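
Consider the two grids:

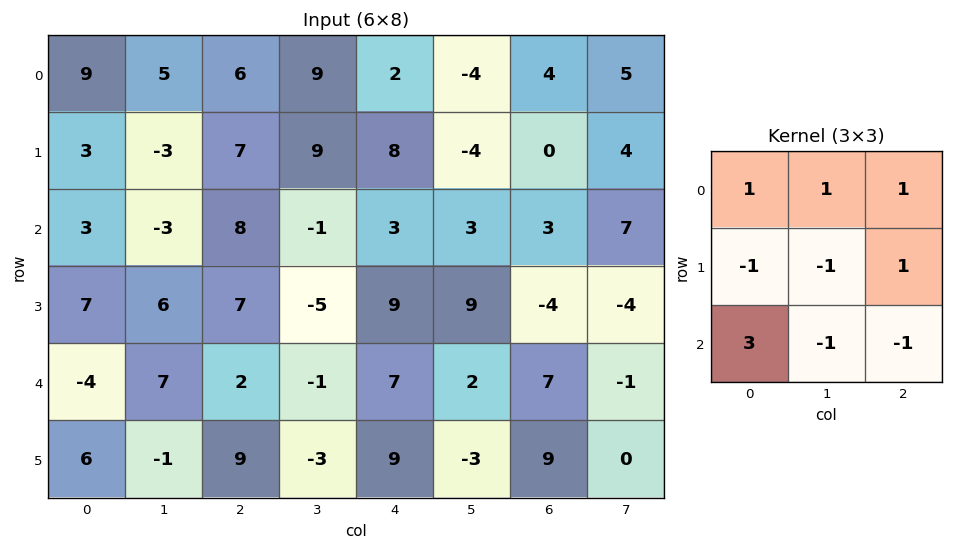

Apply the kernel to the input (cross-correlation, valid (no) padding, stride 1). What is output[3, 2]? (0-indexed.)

The receptive field on the input at this output position is [7 -5 9 / 2 -1 7 / 9 -3 9]. Elementwise product with the kernel and sum: 7·1 + -5·1 + 9·1 + 2·-1 + -1·-1 + 7·1 + 9·3 + -3·-1 + 9·-1.

38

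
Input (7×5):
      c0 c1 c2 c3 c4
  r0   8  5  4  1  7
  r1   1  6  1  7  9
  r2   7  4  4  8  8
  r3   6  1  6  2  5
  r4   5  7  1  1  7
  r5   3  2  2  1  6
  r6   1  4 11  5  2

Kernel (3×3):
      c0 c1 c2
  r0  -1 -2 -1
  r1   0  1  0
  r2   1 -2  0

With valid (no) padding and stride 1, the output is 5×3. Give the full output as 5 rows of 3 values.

Output[0,0]: The receptive field on the input at this output position is [8 5 4 / 1 6 1 / 7 4 4]. Elementwise product with the kernel and sum: 8·-1 + 5·-2 + 4·-1 + 6·1 + 7·1 + 4·-2.
Output[0,1]: The receptive field on the input at this output position is [5 4 1 / 6 1 7 / 4 4 8]. Elementwise product with the kernel and sum: 5·-1 + 4·-2 + 1·-1 + 1·1 + 4·1 + 4·-2.

-17 -17 -18
-6 -22 -14
-27 -9 -27
-8 -16 -14
-25 -26 -8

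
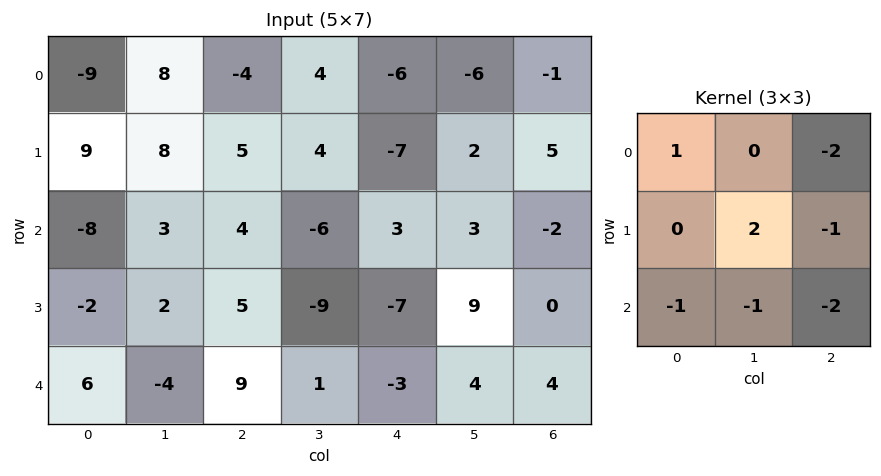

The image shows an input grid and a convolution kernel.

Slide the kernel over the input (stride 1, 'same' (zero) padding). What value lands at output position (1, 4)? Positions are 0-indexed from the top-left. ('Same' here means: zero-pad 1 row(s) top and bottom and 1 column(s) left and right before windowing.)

The receptive field on the zero-padded input at this output position is [4 -6 -6 / 4 -7 2 / -6 3 3]. Elementwise product with the kernel and sum: 4·1 + -6·-2 + -7·2 + 2·-1 + -6·-1 + 3·-1 + 3·-2.

-3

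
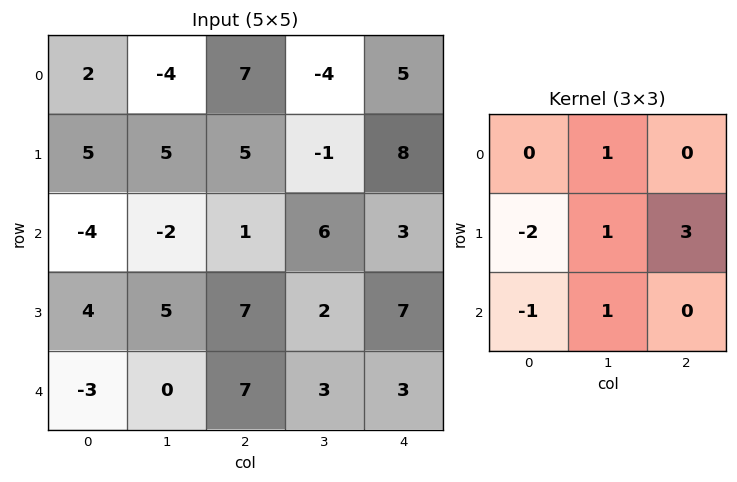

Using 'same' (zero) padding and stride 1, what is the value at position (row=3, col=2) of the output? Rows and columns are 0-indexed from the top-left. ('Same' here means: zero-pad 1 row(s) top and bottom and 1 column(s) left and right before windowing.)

11

The receptive field on the zero-padded input at this output position is [-2 1 6 / 5 7 2 / 0 7 3]. Elementwise product with the kernel and sum: 1·1 + 5·-2 + 7·1 + 2·3 + 0·-1 + 7·1.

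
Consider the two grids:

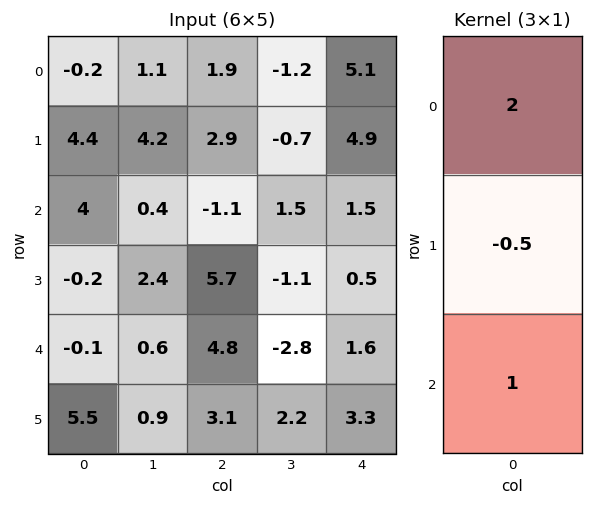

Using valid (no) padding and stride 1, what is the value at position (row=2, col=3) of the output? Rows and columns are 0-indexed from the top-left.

0.75

The receptive field on the input at this output position is [1.5 / -1.1 / -2.8]. Elementwise product with the kernel and sum: 1.5·2 + -1.1·-0.5 + -2.8·1.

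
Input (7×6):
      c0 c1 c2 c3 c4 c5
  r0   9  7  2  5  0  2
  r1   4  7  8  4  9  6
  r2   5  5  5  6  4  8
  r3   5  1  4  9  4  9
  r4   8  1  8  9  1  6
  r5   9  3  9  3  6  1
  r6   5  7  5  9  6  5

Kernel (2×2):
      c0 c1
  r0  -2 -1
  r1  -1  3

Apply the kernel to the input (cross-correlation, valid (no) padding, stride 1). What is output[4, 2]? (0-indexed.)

The receptive field on the input at this output position is [8 9 / 9 3]. Elementwise product with the kernel and sum: 8·-2 + 9·-1 + 9·-1 + 3·3.

-25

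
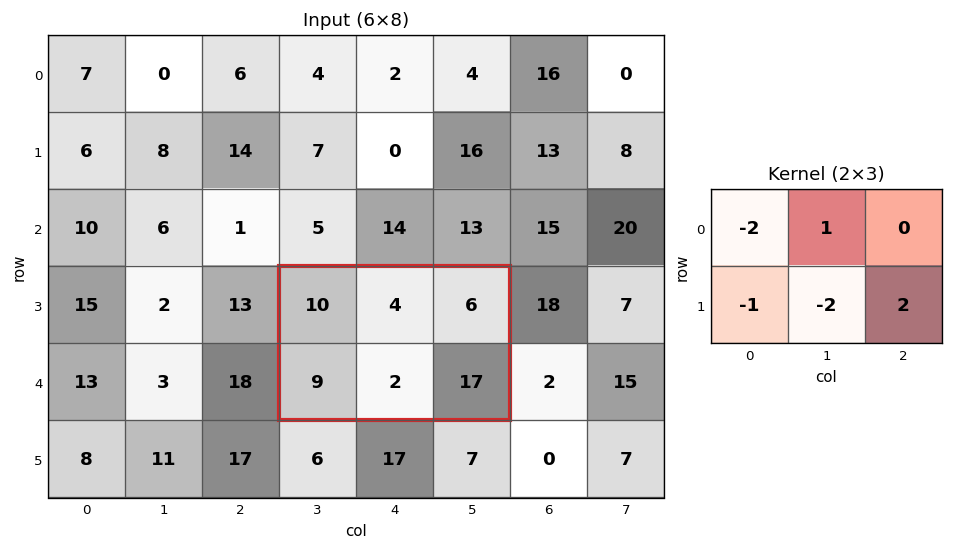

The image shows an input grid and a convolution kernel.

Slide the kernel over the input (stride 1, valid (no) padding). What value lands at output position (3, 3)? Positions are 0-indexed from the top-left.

5

The receptive field on the input at this output position is [10 4 6 / 9 2 17]. Elementwise product with the kernel and sum: 10·-2 + 4·1 + 9·-1 + 2·-2 + 17·2.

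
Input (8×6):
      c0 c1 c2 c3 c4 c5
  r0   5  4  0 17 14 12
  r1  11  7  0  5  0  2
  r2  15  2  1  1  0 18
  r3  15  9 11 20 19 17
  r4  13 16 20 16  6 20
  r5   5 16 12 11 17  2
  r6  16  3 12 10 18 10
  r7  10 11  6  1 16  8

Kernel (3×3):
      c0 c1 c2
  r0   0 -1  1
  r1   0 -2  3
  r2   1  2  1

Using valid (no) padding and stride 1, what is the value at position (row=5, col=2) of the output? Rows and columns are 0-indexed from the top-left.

64

The receptive field on the input at this output position is [12 11 17 / 12 10 18 / 6 1 16]. Elementwise product with the kernel and sum: 11·-1 + 17·1 + 10·-2 + 18·3 + 6·1 + 1·2 + 16·1.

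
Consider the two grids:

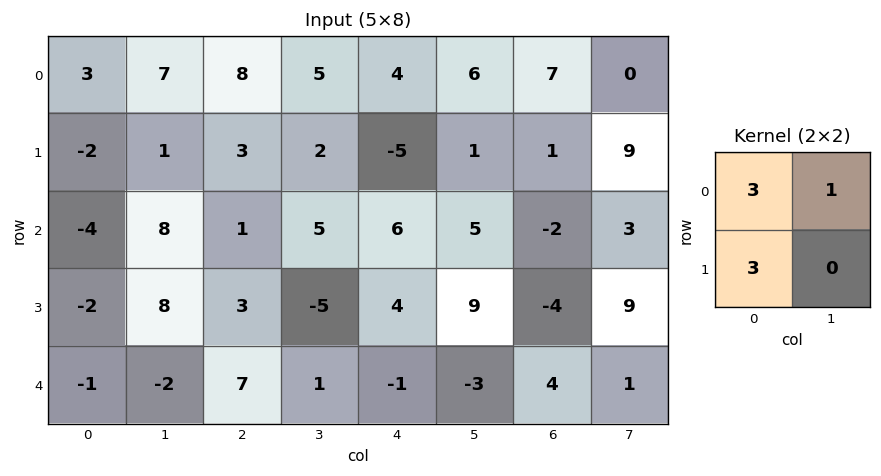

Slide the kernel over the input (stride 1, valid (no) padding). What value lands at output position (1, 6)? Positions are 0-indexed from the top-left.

The receptive field on the input at this output position is [1 9 / -2 3]. Elementwise product with the kernel and sum: 1·3 + 9·1 + -2·3.

6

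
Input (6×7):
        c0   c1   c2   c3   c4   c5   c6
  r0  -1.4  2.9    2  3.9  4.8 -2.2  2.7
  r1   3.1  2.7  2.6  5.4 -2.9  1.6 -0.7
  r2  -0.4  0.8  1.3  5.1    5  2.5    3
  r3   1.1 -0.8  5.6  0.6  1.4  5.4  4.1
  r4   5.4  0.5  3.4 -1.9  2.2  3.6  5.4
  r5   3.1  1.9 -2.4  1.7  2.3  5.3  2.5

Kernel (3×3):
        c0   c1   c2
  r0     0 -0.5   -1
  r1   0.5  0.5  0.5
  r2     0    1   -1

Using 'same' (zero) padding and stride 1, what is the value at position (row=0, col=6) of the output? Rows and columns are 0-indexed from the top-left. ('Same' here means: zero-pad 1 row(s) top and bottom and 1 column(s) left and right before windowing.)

The receptive field on the zero-padded input at this output position is [0 0 0 / -2.2 2.7 0 / 1.6 -0.7 0]. Elementwise product with the kernel and sum: 0·-0.5 + 0·-1 + -2.2·0.5 + 2.7·0.5 + 0·0.5 + -0.7·1 + 0·-1.

-0.45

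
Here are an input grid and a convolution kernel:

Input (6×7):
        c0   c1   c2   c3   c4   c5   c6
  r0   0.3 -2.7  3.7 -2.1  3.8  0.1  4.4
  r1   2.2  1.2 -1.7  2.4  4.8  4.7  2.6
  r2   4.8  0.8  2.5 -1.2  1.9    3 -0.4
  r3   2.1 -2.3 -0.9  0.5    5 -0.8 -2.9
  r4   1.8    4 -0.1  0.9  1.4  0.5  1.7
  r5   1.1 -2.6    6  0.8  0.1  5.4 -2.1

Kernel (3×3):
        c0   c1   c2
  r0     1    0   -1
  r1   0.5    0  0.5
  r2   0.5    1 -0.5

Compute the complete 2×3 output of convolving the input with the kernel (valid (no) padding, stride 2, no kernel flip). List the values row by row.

Output[0,0]: The receptive field on the input at this output position is [0.3 -2.7 3.7 / 2.2 1.2 -1.7 / 4.8 0.8 2.5]. Elementwise product with the kernel and sum: 0.3·1 + 3.7·-1 + 2.2·0.5 + -1.7·0.5 + 4.8·0.5 + 0.8·1 + 2.5·-0.5.

-1.2 0.55 7.25
7.85 2.8 3.7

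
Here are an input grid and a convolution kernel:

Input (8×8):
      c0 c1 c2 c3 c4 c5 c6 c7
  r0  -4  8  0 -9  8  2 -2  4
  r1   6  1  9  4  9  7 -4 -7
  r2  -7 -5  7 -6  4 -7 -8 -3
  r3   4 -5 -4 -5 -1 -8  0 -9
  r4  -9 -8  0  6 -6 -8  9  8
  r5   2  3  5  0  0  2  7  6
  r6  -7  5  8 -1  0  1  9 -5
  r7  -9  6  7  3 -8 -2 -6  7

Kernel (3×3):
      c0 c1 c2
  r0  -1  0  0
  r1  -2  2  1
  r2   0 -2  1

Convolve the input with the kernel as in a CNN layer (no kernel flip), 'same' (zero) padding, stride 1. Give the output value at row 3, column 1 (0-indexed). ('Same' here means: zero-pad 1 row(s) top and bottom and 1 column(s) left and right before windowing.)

The receptive field on the zero-padded input at this output position is [-7 -5 7 / 4 -5 -4 / -9 -8 0]. Elementwise product with the kernel and sum: -7·-1 + 4·-2 + -5·2 + -4·1 + -8·-2 + 0·1.

1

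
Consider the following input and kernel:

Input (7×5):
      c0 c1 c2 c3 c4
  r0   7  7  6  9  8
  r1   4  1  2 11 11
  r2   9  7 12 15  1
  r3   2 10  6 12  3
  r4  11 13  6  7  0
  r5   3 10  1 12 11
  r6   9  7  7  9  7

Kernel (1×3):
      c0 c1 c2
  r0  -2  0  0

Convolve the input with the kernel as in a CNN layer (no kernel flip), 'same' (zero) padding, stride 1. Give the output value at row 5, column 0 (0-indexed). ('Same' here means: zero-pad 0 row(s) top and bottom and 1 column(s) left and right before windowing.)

The receptive field on the zero-padded input at this output position is [0 3 10]. Elementwise product with the kernel and sum: 0·-2.

0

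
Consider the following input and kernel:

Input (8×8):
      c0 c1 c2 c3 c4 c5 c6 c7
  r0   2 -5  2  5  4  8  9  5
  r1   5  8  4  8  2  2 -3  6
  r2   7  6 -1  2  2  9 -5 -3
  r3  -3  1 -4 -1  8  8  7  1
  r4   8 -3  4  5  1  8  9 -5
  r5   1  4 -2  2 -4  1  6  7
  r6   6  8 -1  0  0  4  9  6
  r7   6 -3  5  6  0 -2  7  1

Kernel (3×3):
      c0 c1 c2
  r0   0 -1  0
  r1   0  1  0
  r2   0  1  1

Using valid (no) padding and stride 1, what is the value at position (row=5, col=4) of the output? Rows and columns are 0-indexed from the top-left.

8

The receptive field on the input at this output position is [-4 1 6 / 0 4 9 / 0 -2 7]. Elementwise product with the kernel and sum: 1·-1 + 4·1 + -2·1 + 7·1.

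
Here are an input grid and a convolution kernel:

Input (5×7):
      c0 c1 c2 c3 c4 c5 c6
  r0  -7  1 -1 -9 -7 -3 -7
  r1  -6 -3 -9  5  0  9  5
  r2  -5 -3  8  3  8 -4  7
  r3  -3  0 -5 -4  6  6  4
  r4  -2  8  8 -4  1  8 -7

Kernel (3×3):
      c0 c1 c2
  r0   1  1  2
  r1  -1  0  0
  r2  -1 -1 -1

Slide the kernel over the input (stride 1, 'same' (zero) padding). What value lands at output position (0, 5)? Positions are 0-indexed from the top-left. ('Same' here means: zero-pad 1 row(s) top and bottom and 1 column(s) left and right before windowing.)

-7

The receptive field on the zero-padded input at this output position is [0 0 0 / -7 -3 -7 / 0 9 5]. Elementwise product with the kernel and sum: 0·1 + 0·1 + 0·2 + -7·-1 + 0·-1 + 9·-1 + 5·-1.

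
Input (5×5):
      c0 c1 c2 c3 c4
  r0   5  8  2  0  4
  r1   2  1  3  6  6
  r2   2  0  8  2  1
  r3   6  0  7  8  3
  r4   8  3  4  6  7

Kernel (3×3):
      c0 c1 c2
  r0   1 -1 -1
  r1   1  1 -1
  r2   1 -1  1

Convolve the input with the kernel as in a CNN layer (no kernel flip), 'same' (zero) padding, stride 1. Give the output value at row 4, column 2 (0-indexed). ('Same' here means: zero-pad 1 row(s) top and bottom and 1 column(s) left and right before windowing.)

-14

The receptive field on the zero-padded input at this output position is [0 7 8 / 3 4 6 / 0 0 0]. Elementwise product with the kernel and sum: 0·1 + 7·-1 + 8·-1 + 3·1 + 4·1 + 6·-1 + 0·1 + 0·-1 + 0·1.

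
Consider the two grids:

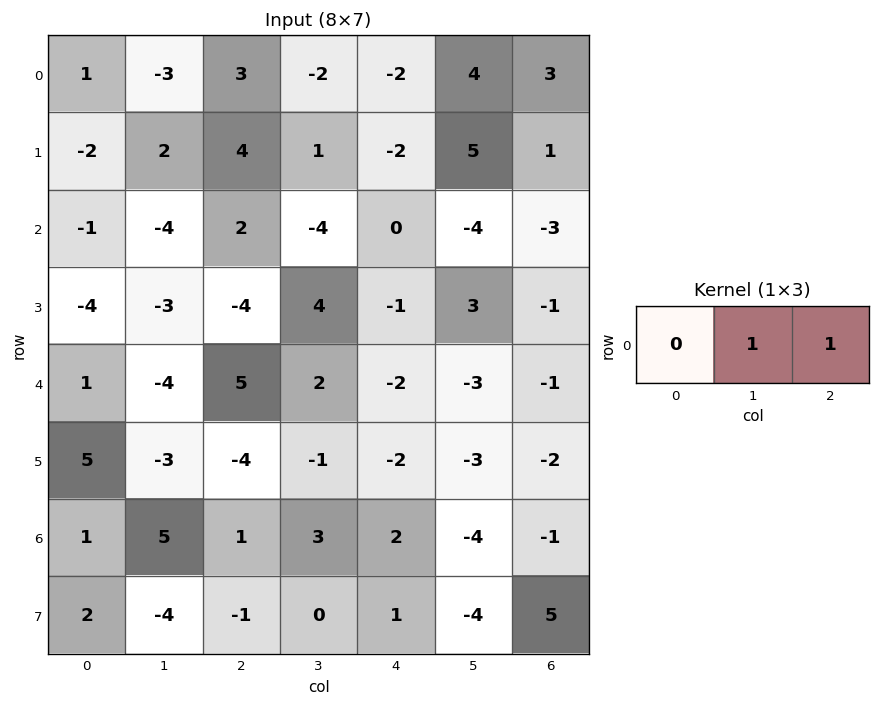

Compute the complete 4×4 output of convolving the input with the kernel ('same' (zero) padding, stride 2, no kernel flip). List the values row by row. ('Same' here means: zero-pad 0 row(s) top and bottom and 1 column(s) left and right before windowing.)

Output[0,0]: The receptive field on the zero-padded input at this output position is [0 1 -3]. Elementwise product with the kernel and sum: 1·1 + -3·1.
Output[0,1]: The receptive field on the zero-padded input at this output position is [-3 3 -2]. Elementwise product with the kernel and sum: 3·1 + -2·1.

-2 1 2 3
-5 -2 -4 -3
-3 7 -5 -1
6 4 -2 -1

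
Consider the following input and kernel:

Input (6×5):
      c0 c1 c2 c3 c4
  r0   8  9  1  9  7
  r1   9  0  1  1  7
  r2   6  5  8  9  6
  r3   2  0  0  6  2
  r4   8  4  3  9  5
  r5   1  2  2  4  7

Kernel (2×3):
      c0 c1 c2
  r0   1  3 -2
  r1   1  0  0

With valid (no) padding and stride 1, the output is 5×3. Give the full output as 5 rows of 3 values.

Output[0,0]: The receptive field on the input at this output position is [8 9 1 / 9 0 1]. Elementwise product with the kernel and sum: 8·1 + 9·3 + 1·-2 + 9·1.

42 -6 15
13 6 -2
7 11 23
10 -8 17
15 -3 22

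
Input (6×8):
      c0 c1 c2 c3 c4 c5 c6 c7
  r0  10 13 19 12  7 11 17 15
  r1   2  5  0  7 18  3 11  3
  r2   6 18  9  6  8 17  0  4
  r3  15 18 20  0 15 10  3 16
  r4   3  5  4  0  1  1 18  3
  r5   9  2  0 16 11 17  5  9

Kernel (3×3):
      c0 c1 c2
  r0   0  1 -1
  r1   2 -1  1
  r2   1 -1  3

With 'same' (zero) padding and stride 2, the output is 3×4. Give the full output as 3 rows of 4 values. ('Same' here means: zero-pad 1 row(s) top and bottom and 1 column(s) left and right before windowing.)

Output[0,0]: The receptive field on the zero-padded input at this output position is [0 0 0 / 0 10 13 / 0 2 5]. Elementwise product with the kernel and sum: 0·1 + 0·-1 + 0·2 + 10·-1 + 13·1 + 0·1 + 2·-1 + 5·3.

16 45 26 21
48 24 51 101
-4 76 61 13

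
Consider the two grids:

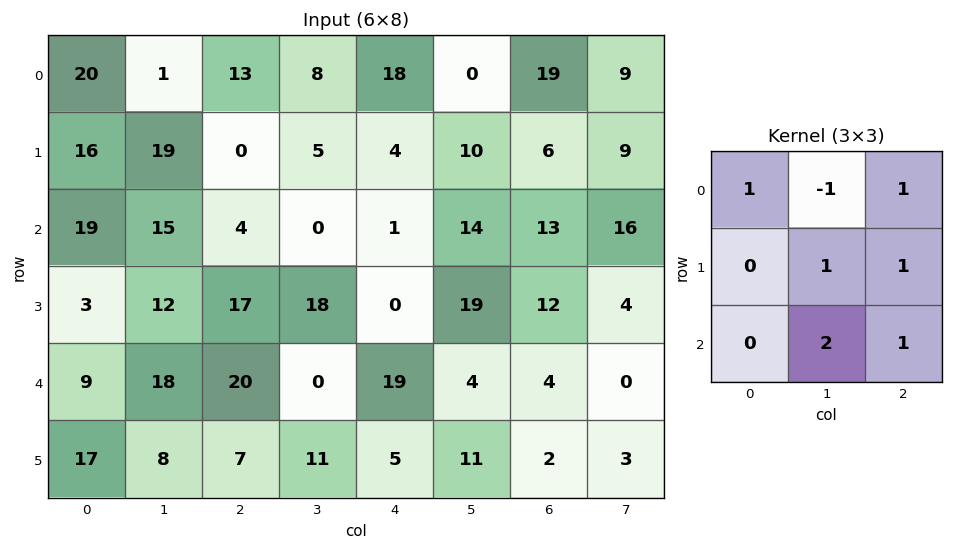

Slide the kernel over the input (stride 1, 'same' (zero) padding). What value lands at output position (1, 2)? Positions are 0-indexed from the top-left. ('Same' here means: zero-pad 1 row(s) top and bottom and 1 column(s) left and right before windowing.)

9

The receptive field on the zero-padded input at this output position is [1 13 8 / 19 0 5 / 15 4 0]. Elementwise product with the kernel and sum: 1·1 + 13·-1 + 8·1 + 0·1 + 5·1 + 4·2 + 0·1.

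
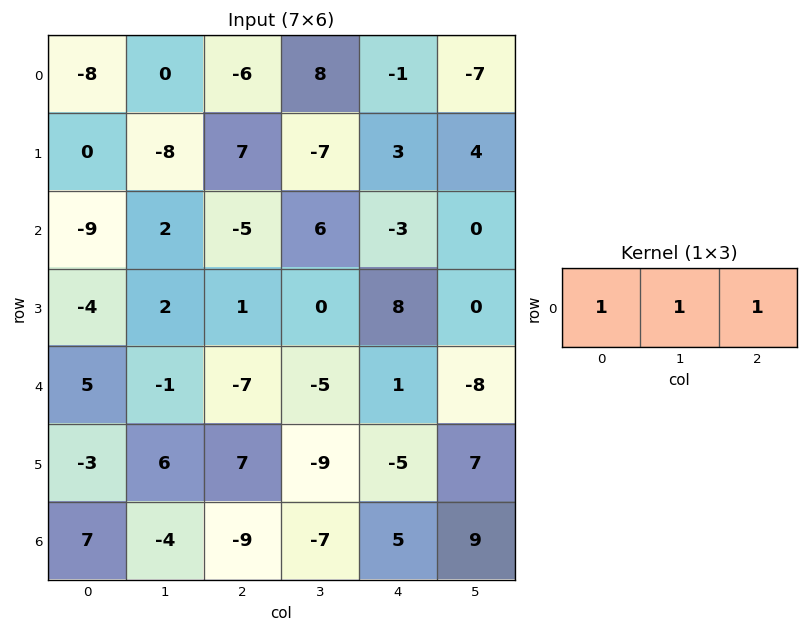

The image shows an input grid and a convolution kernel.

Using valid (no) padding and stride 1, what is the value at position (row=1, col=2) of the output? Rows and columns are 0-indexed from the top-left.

The receptive field on the input at this output position is [7 -7 3]. Elementwise product with the kernel and sum: 7·1 + -7·1 + 3·1.

3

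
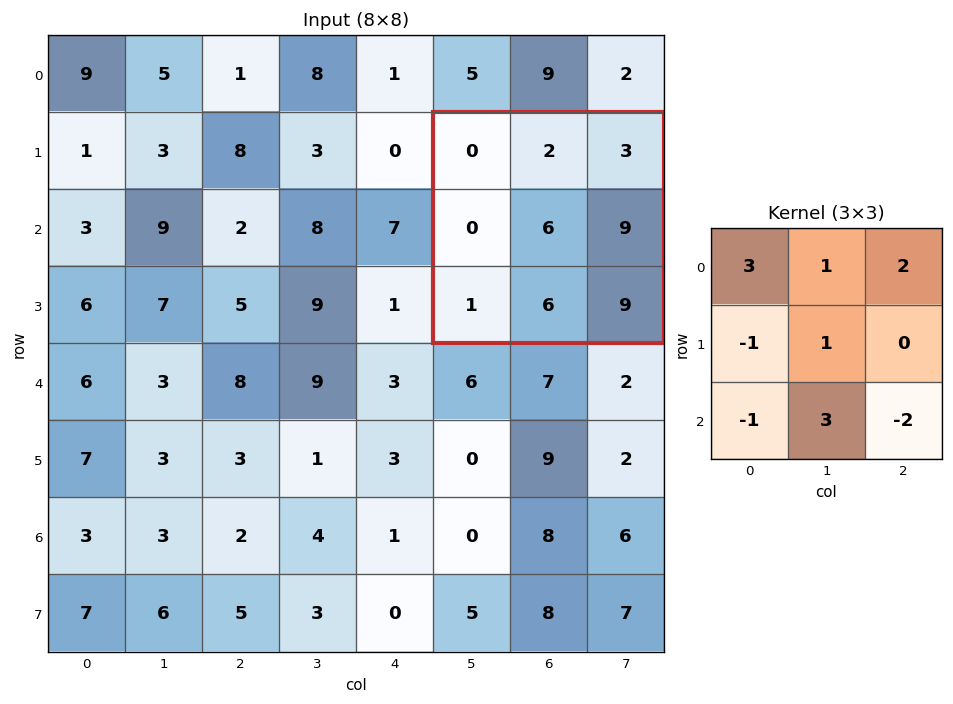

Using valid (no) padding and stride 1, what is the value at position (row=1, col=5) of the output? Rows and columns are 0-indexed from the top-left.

13

The receptive field on the input at this output position is [0 2 3 / 0 6 9 / 1 6 9]. Elementwise product with the kernel and sum: 0·3 + 2·1 + 3·2 + 0·-1 + 6·1 + 1·-1 + 6·3 + 9·-2.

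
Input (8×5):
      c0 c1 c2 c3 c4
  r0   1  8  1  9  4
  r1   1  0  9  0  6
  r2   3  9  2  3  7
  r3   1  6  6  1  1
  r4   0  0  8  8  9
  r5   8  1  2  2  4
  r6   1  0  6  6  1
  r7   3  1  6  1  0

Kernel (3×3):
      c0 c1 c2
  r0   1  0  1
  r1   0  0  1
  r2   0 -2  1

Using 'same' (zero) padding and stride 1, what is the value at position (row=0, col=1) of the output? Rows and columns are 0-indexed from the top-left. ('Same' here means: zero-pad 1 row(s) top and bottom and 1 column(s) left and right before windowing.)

10

The receptive field on the zero-padded input at this output position is [0 0 0 / 1 8 1 / 1 0 9]. Elementwise product with the kernel and sum: 0·1 + 0·1 + 1·1 + 0·-2 + 9·1.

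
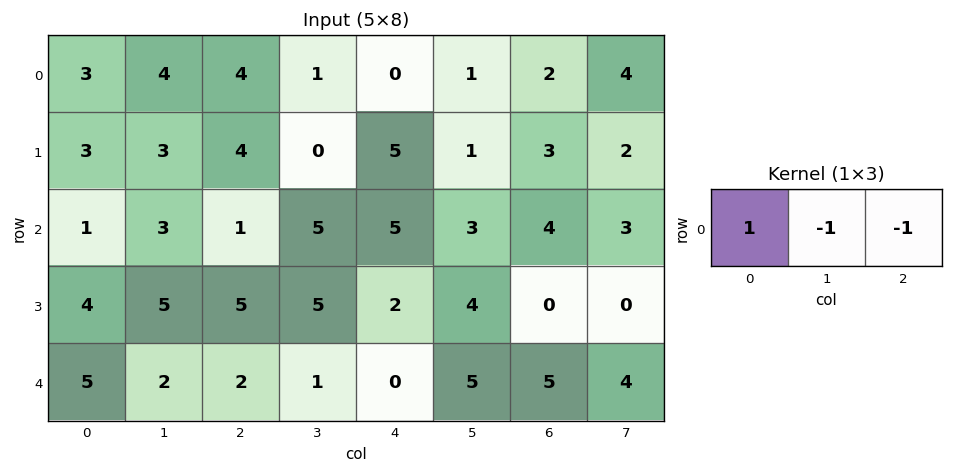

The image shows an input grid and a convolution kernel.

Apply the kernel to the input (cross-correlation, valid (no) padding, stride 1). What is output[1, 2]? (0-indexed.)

-1

The receptive field on the input at this output position is [4 0 5]. Elementwise product with the kernel and sum: 4·1 + 0·-1 + 5·-1.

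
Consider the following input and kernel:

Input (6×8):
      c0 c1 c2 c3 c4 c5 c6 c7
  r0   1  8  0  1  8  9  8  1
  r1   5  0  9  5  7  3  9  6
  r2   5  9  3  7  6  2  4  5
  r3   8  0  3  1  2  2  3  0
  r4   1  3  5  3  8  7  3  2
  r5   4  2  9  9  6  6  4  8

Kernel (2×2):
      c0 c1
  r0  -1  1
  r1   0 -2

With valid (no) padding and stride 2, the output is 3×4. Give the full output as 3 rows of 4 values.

7 -9 -5 -19
4 2 -8 1
-2 -20 -13 -17

Output[0,0]: The receptive field on the input at this output position is [1 8 / 5 0]. Elementwise product with the kernel and sum: 1·-1 + 8·1 + 0·-2.
Output[0,1]: The receptive field on the input at this output position is [0 1 / 9 5]. Elementwise product with the kernel and sum: 0·-1 + 1·1 + 5·-2.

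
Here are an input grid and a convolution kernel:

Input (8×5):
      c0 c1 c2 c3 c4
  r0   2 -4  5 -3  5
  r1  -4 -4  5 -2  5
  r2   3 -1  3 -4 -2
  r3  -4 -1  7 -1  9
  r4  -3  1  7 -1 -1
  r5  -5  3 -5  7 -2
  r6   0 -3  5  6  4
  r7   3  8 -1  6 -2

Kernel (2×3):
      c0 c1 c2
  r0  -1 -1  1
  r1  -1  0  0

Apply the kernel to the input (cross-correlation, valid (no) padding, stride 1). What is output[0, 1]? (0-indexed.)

The receptive field on the input at this output position is [-4 5 -3 / -4 5 -2]. Elementwise product with the kernel and sum: -4·-1 + 5·-1 + -3·1 + -4·-1.

0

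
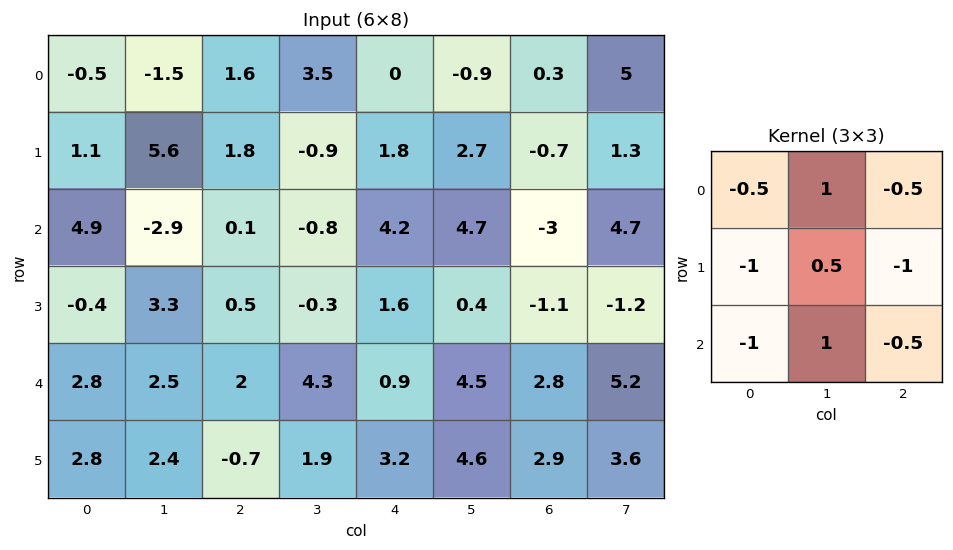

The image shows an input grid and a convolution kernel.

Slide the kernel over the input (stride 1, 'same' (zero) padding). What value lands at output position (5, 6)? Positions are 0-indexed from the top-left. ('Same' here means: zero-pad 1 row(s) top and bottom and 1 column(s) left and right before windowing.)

The receptive field on the zero-padded input at this output position is [4.5 2.8 5.2 / 4.6 2.9 3.6 / 0 0 0]. Elementwise product with the kernel and sum: 4.5·-0.5 + 2.8·1 + 5.2·-0.5 + 4.6·-1 + 2.9·0.5 + 3.6·-1 + 0·-1 + 0·1 + 0·-0.5.

-8.8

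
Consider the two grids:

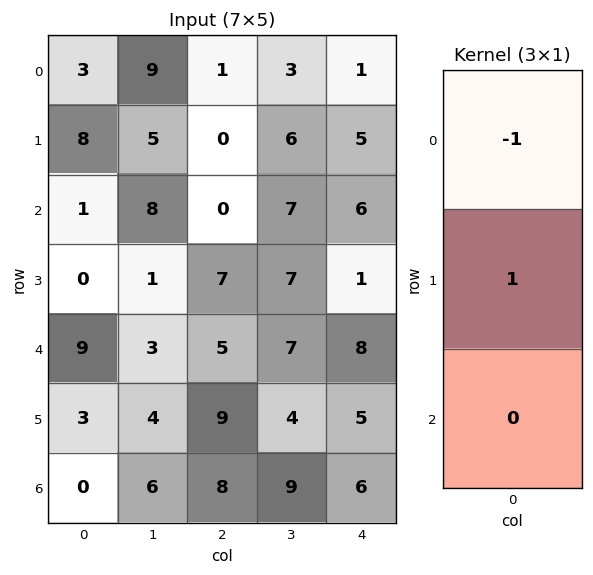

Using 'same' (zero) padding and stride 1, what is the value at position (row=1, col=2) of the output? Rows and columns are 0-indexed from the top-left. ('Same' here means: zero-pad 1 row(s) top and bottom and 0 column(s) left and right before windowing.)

The receptive field on the zero-padded input at this output position is [1 / 0 / 0]. Elementwise product with the kernel and sum: 1·-1 + 0·1.

-1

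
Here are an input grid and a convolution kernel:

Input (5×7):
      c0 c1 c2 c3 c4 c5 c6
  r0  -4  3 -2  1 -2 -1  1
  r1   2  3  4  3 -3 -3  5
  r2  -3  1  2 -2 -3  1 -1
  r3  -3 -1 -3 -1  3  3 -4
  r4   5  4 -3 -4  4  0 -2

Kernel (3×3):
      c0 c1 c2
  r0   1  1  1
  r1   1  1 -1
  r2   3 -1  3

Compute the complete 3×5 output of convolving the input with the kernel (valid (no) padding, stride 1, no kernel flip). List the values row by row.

Output[0,0]: The receptive field on the input at this output position is [-4 3 -2 / 2 3 4 / -3 1 2]. Elementwise product with the kernel and sum: -4·1 + 3·1 + -2·1 + 2·1 + 3·1 + 4·-1 + -3·3 + 1·-1 + 2·3.

-6 1 6 1 -26
-12 12 8 -6 -8
1 1 -3 -21 13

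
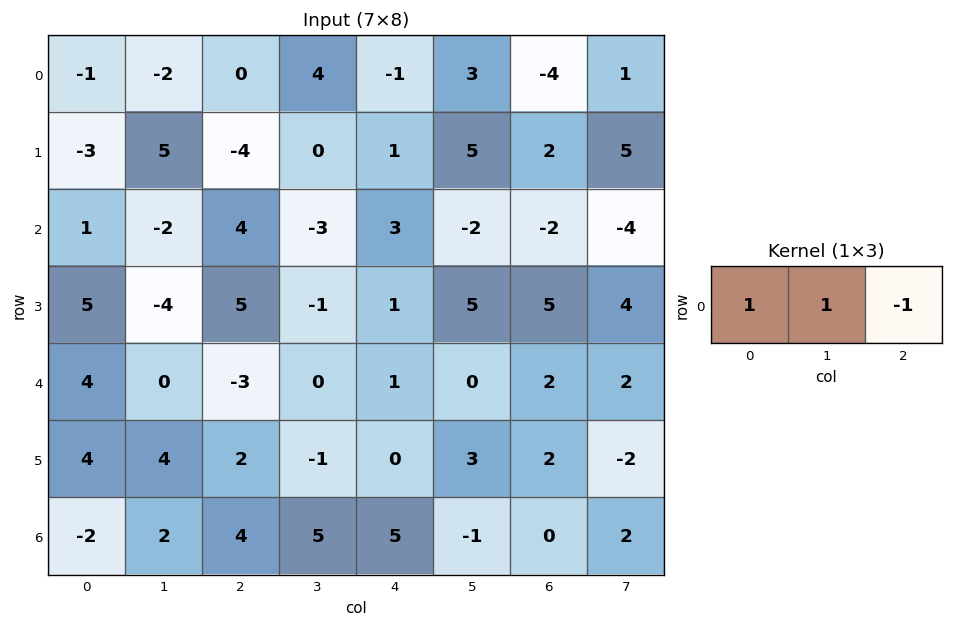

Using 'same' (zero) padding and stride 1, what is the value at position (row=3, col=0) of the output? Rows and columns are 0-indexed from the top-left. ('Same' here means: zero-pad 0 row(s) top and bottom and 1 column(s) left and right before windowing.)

The receptive field on the zero-padded input at this output position is [0 5 -4]. Elementwise product with the kernel and sum: 0·1 + 5·1 + -4·-1.

9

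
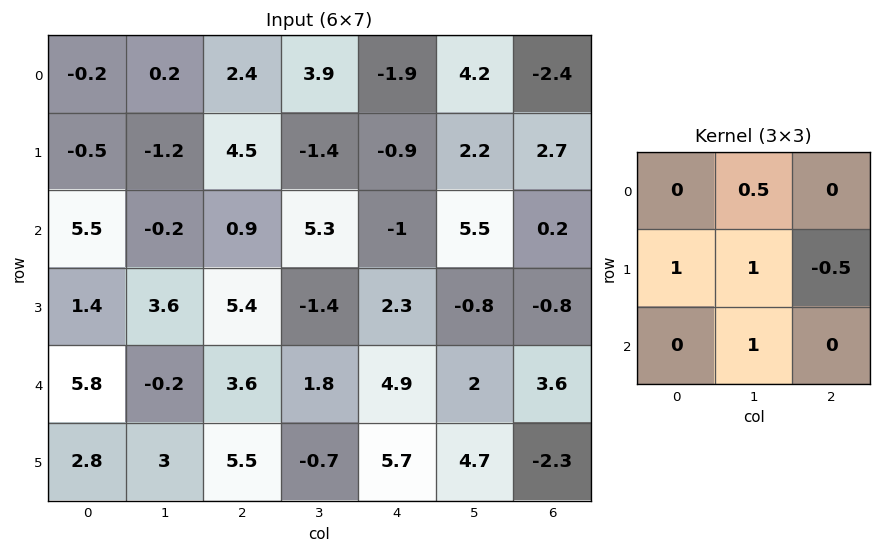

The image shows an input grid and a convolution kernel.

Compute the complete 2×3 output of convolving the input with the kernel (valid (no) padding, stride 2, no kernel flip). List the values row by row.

-4.05 10.8 7.55
2 7.3 6.65

Output[0,0]: The receptive field on the input at this output position is [-0.2 0.2 2.4 / -0.5 -1.2 4.5 / 5.5 -0.2 0.9]. Elementwise product with the kernel and sum: 0.2·0.5 + -0.5·1 + -1.2·1 + 4.5·-0.5 + -0.2·1.
Output[0,1]: The receptive field on the input at this output position is [2.4 3.9 -1.9 / 4.5 -1.4 -0.9 / 0.9 5.3 -1]. Elementwise product with the kernel and sum: 3.9·0.5 + 4.5·1 + -1.4·1 + -0.9·-0.5 + 5.3·1.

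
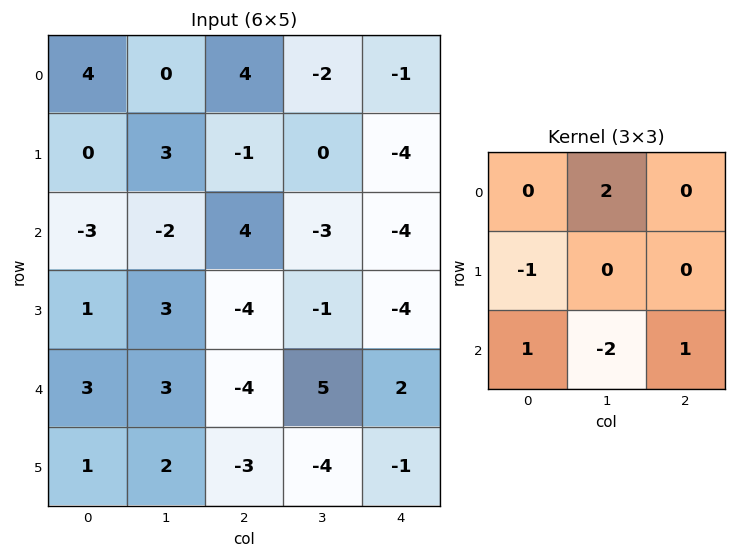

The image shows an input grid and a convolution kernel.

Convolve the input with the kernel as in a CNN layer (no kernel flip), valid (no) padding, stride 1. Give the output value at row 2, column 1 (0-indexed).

21

The receptive field on the input at this output position is [-2 4 -3 / 3 -4 -1 / 3 -4 5]. Elementwise product with the kernel and sum: 4·2 + 3·-1 + 3·1 + -4·-2 + 5·1.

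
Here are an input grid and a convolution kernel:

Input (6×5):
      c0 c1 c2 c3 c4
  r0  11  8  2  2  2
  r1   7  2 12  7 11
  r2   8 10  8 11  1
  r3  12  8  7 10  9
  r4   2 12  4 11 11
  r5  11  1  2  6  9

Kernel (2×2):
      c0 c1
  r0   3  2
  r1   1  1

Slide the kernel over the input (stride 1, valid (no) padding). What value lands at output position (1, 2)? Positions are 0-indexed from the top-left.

69

The receptive field on the input at this output position is [12 7 / 8 11]. Elementwise product with the kernel and sum: 12·3 + 7·2 + 8·1 + 11·1.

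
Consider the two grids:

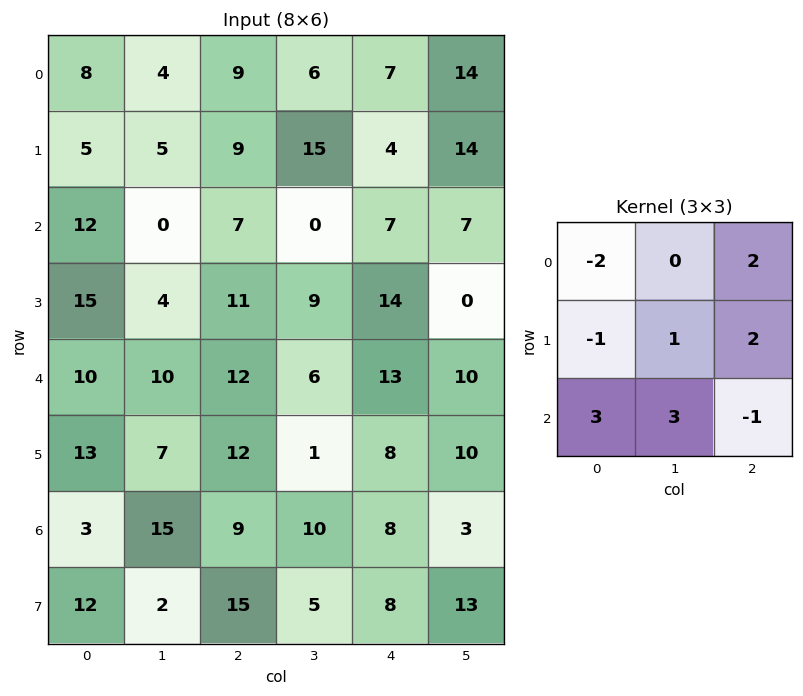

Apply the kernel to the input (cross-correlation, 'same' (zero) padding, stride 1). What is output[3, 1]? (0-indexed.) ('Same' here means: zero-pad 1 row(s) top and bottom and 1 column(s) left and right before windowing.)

The receptive field on the zero-padded input at this output position is [12 0 7 / 15 4 11 / 10 10 12]. Elementwise product with the kernel and sum: 12·-2 + 7·2 + 15·-1 + 4·1 + 11·2 + 10·3 + 10·3 + 12·-1.

49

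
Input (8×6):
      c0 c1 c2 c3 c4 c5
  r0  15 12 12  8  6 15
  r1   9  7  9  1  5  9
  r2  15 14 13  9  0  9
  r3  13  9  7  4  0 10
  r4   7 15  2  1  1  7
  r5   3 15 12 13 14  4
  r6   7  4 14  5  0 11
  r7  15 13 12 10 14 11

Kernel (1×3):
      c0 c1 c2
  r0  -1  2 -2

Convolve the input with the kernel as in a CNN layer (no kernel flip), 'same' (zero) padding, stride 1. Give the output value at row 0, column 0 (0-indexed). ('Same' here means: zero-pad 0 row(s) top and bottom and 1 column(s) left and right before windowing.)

6

The receptive field on the zero-padded input at this output position is [0 15 12]. Elementwise product with the kernel and sum: 0·-1 + 15·2 + 12·-2.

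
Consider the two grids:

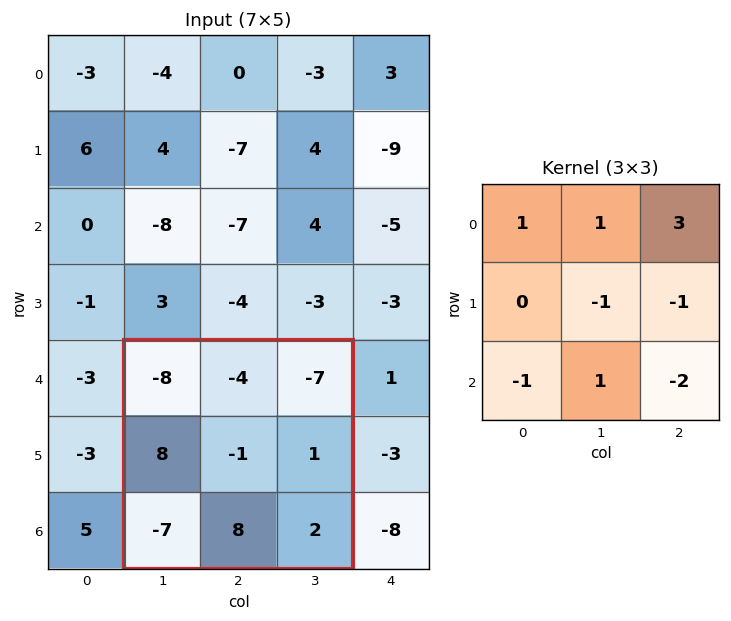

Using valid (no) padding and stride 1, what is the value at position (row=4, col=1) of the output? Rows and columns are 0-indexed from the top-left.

The receptive field on the input at this output position is [-8 -4 -7 / 8 -1 1 / -7 8 2]. Elementwise product with the kernel and sum: -8·1 + -4·1 + -7·3 + -1·-1 + 1·-1 + -7·-1 + 8·1 + 2·-2.

-22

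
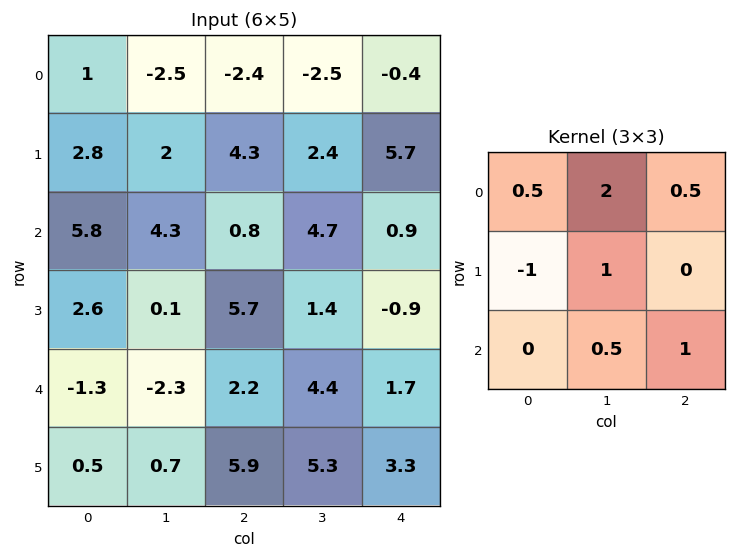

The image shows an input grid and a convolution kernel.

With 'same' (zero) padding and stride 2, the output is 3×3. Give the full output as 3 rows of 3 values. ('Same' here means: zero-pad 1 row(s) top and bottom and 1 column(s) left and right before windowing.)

Output[0,0]: The receptive field on the zero-padded input at this output position is [0 0 0 / 0 1 -2.5 / 0 2.8 2]. Elementwise product with the kernel and sum: 0·0.5 + 0·2 + 0·0.5 + 0·-1 + 1·1 + 2.8·0.5 + 2·1.

4.4 4.65 4.95
13.8 11.55 8.35
4.9 24.9 -2.15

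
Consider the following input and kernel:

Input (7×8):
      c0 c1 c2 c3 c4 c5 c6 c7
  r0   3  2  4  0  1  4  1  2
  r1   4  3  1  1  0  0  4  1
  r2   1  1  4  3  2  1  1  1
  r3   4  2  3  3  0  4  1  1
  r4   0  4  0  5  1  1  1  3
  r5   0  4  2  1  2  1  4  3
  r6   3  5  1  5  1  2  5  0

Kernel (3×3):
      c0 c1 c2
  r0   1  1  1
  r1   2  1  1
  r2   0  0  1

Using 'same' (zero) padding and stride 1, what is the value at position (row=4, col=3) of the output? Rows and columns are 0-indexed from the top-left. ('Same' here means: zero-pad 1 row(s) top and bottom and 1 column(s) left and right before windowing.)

14

The receptive field on the zero-padded input at this output position is [3 3 0 / 0 5 1 / 2 1 2]. Elementwise product with the kernel and sum: 3·1 + 3·1 + 0·1 + 0·2 + 5·1 + 1·1 + 2·1.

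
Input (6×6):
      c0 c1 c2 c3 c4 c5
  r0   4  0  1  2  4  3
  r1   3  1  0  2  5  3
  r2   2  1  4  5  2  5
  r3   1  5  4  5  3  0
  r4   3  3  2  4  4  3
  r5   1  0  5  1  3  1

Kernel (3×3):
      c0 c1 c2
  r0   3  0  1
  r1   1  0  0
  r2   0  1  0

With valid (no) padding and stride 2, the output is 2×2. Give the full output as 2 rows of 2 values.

Output[0,0]: The receptive field on the input at this output position is [4 0 1 / 3 1 0 / 2 1 4]. Elementwise product with the kernel and sum: 4·3 + 1·1 + 3·1 + 1·1.

17 12
14 22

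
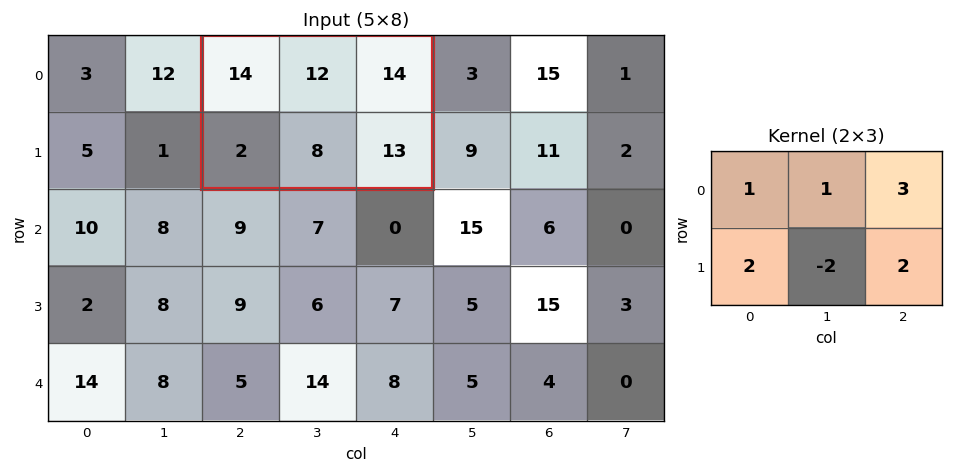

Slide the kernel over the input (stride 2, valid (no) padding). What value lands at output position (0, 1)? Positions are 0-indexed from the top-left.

The receptive field on the input at this output position is [14 12 14 / 2 8 13]. Elementwise product with the kernel and sum: 14·1 + 12·1 + 14·3 + 2·2 + 8·-2 + 13·2.

82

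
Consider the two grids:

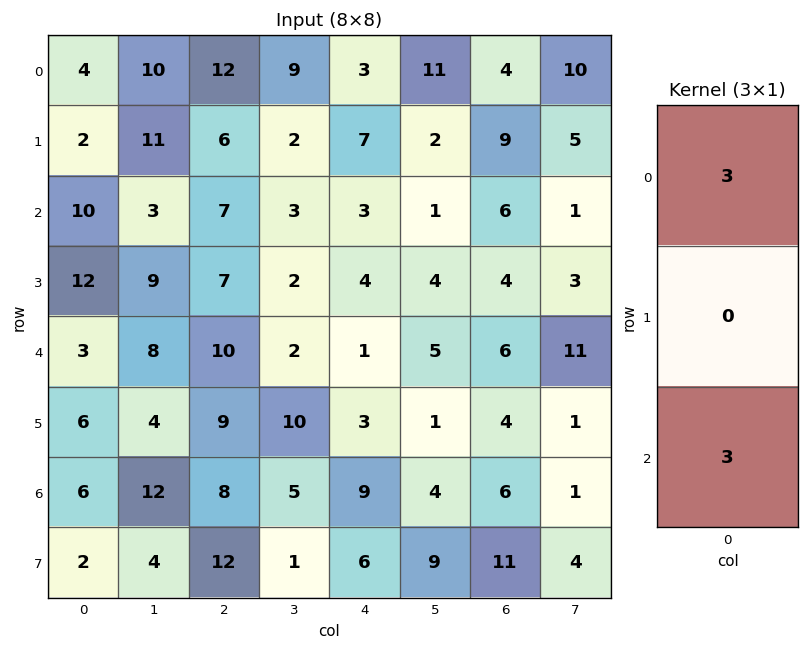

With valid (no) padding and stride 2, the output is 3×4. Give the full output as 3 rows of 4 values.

42 57 18 30
39 51 12 36
27 54 30 36

Output[0,0]: The receptive field on the input at this output position is [4 / 2 / 10]. Elementwise product with the kernel and sum: 4·3 + 10·3.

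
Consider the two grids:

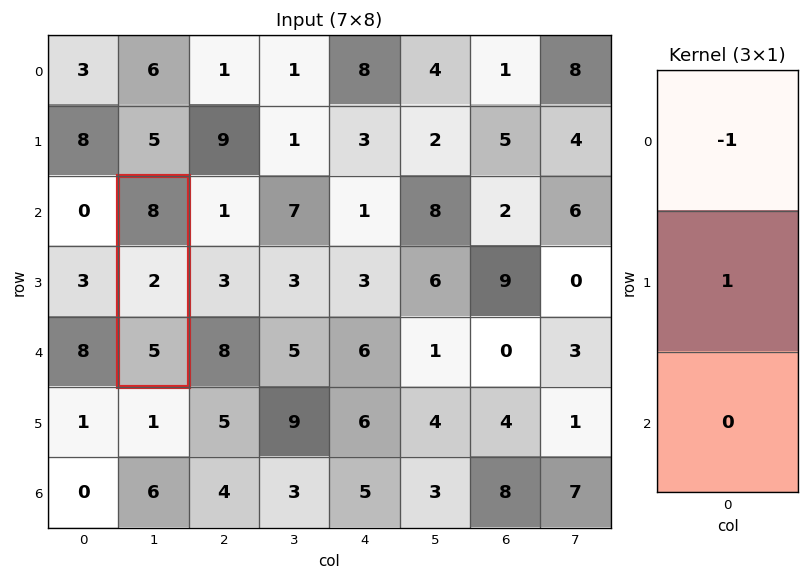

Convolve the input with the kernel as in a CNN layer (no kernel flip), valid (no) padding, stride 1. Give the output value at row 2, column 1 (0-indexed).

The receptive field on the input at this output position is [8 / 2 / 5]. Elementwise product with the kernel and sum: 8·-1 + 2·1.

-6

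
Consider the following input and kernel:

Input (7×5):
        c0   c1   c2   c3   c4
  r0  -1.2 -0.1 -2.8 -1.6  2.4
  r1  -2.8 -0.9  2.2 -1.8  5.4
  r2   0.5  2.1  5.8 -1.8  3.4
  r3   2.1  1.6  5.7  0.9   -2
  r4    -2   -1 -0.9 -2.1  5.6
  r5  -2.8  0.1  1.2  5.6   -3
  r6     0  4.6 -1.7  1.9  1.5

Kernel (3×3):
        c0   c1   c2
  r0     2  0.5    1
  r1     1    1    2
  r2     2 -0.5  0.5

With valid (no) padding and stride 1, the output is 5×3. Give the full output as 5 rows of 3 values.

Output[0,0]: The receptive field on the input at this output position is [-1.2 -0.1 -2.8 / -2.8 -0.9 2.2 / 0.5 2.1 5.8]. Elementwise product with the kernel and sum: -1.2·2 + -0.1·0.5 + -2.8·1 + -2.8·1 + -0.9·1 + 2.2·2 + 0.5·2 + 2.1·-0.5 + 5.8·0.5.

-1.7 -5.1 21.4
16.6 2.6 29.65
19 11.8 18.75
0.85 3.25 16.15
-8.85 18.95 -0.05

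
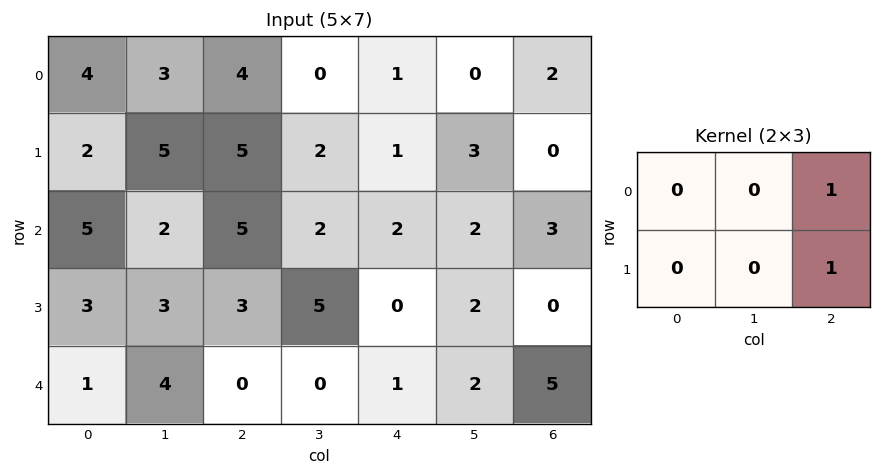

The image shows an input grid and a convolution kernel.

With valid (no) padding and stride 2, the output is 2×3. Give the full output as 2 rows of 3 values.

9 2 2
8 2 3

Output[0,0]: The receptive field on the input at this output position is [4 3 4 / 2 5 5]. Elementwise product with the kernel and sum: 4·1 + 5·1.
Output[0,1]: The receptive field on the input at this output position is [4 0 1 / 5 2 1]. Elementwise product with the kernel and sum: 1·1 + 1·1.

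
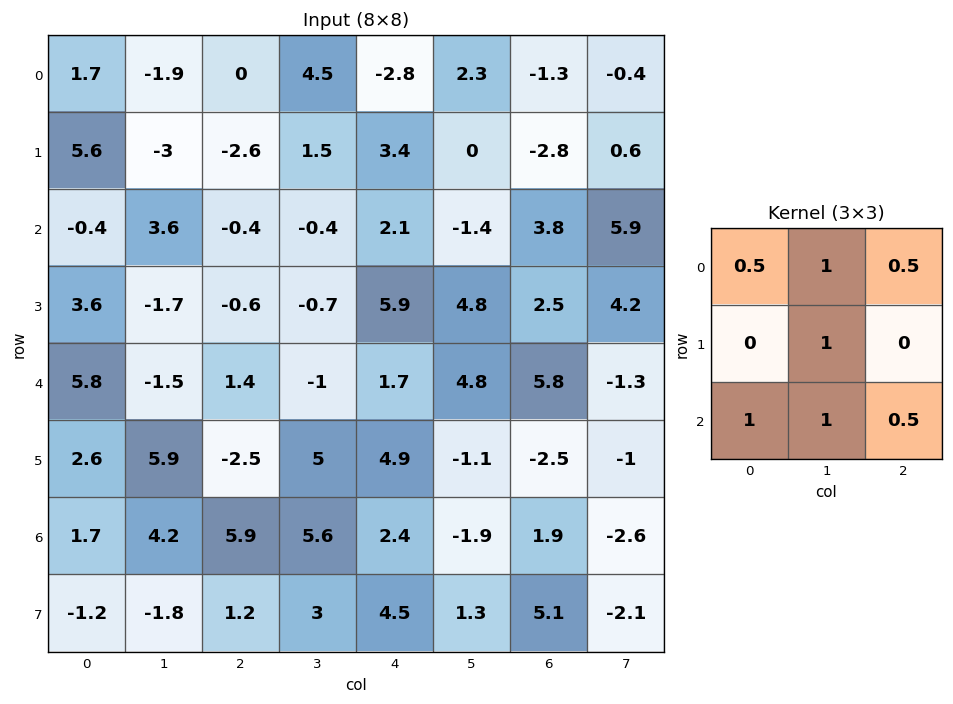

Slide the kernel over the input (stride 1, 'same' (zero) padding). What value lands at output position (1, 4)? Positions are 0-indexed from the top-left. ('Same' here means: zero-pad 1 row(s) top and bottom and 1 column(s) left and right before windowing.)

5

The receptive field on the zero-padded input at this output position is [4.5 -2.8 2.3 / 1.5 3.4 0 / -0.4 2.1 -1.4]. Elementwise product with the kernel and sum: 4.5·0.5 + -2.8·1 + 2.3·0.5 + 3.4·1 + -0.4·1 + 2.1·1 + -1.4·0.5.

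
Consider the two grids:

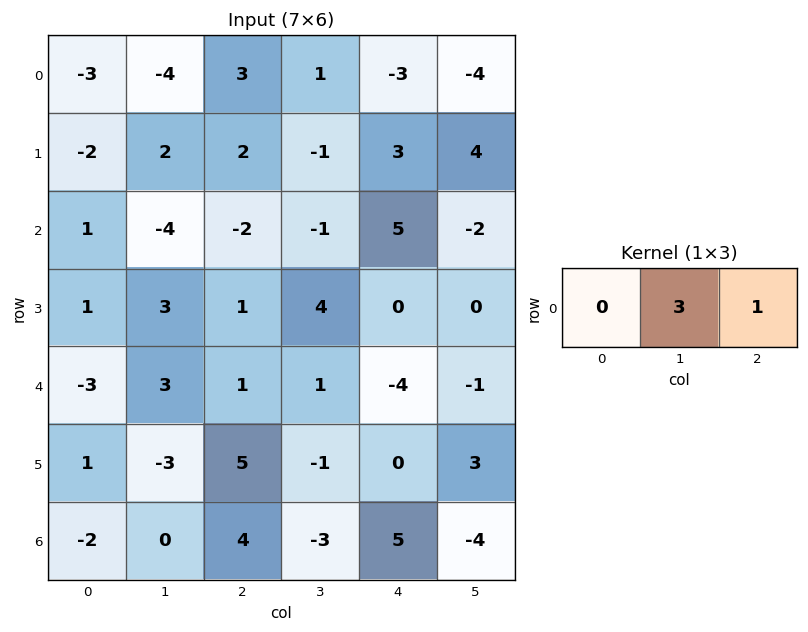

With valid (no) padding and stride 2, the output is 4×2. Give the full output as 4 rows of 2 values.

Output[0,0]: The receptive field on the input at this output position is [-3 -4 3]. Elementwise product with the kernel and sum: -4·3 + 3·1.

-9 0
-14 2
10 -1
4 -4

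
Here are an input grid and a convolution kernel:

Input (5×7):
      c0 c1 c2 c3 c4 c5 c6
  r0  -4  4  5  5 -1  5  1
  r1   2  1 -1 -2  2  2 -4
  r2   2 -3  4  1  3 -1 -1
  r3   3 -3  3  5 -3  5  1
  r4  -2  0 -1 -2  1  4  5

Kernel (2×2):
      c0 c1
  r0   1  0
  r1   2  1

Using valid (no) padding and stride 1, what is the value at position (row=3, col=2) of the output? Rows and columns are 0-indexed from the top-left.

-1

The receptive field on the input at this output position is [3 5 / -1 -2]. Elementwise product with the kernel and sum: 3·1 + -1·2 + -2·1.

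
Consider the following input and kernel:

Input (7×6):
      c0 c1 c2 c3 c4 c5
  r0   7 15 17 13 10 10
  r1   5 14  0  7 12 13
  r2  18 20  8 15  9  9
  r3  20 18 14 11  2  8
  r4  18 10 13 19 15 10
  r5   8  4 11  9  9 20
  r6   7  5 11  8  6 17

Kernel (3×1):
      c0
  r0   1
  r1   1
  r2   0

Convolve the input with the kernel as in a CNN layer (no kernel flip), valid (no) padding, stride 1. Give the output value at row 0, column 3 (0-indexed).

The receptive field on the input at this output position is [13 / 7 / 15]. Elementwise product with the kernel and sum: 13·1 + 7·1.

20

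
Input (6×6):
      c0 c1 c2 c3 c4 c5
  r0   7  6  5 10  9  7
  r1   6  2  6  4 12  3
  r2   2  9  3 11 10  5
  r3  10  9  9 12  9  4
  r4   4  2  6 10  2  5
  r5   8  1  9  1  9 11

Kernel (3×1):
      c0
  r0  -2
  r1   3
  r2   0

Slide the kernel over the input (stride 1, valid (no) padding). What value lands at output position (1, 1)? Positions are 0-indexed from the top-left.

The receptive field on the input at this output position is [2 / 9 / 9]. Elementwise product with the kernel and sum: 2·-2 + 9·3.

23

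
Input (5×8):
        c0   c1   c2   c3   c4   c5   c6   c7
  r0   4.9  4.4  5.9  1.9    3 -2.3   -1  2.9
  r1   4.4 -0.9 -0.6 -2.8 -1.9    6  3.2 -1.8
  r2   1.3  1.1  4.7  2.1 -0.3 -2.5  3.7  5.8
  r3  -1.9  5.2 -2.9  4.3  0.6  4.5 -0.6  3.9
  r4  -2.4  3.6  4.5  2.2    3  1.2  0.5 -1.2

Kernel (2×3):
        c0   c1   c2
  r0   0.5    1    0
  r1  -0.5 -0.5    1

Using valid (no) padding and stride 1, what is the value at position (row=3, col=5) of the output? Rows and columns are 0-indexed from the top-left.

The receptive field on the input at this output position is [4.5 -0.6 3.9 / 1.2 0.5 -1.2]. Elementwise product with the kernel and sum: 4.5·0.5 + -0.6·1 + 1.2·-0.5 + 0.5·-0.5 + -1.2·1.

-0.4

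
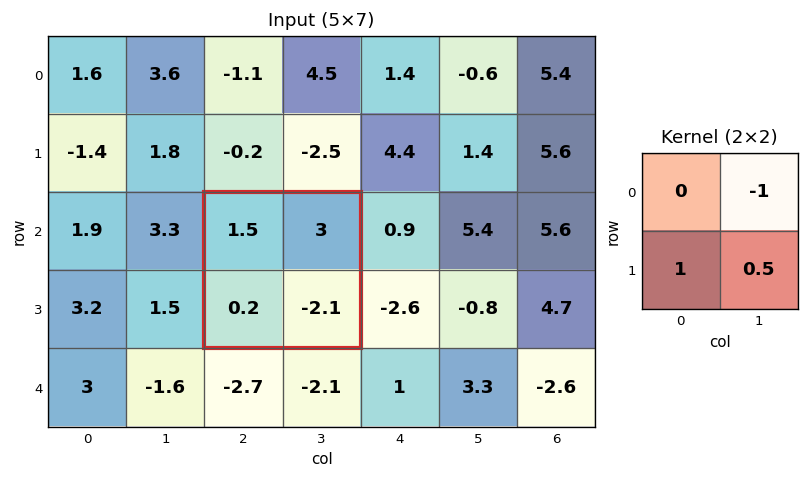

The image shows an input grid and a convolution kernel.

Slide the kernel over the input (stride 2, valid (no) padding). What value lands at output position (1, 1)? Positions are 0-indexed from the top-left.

The receptive field on the input at this output position is [1.5 3 / 0.2 -2.1]. Elementwise product with the kernel and sum: 3·-1 + 0.2·1 + -2.1·0.5.

-3.85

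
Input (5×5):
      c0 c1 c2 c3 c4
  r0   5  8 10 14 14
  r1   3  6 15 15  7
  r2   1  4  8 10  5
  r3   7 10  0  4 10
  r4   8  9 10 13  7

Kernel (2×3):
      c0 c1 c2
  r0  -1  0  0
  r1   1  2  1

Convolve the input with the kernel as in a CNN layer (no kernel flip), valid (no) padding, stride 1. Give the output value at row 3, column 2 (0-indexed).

43

The receptive field on the input at this output position is [0 4 10 / 10 13 7]. Elementwise product with the kernel and sum: 0·-1 + 10·1 + 13·2 + 7·1.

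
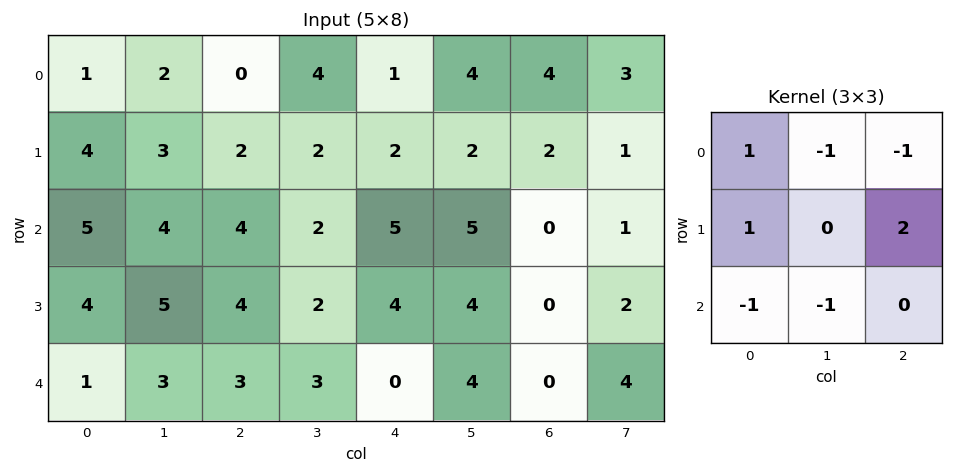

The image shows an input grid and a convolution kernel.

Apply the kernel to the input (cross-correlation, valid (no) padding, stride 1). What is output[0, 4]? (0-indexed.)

The receptive field on the input at this output position is [1 4 4 / 2 2 2 / 5 5 0]. Elementwise product with the kernel and sum: 1·1 + 4·-1 + 4·-1 + 2·1 + 2·2 + 5·-1 + 5·-1.

-11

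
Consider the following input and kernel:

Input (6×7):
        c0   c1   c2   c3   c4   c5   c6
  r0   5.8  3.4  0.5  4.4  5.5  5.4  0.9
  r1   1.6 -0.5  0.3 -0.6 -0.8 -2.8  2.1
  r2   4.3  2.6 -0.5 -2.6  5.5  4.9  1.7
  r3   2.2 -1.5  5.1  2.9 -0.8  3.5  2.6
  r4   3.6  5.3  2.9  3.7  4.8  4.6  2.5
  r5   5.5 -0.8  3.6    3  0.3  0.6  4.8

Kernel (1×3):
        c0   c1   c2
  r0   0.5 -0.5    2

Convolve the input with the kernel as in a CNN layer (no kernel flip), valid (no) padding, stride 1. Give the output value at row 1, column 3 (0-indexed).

The receptive field on the input at this output position is [-0.6 -0.8 -2.8]. Elementwise product with the kernel and sum: -0.6·0.5 + -0.8·-0.5 + -2.8·2.

-5.5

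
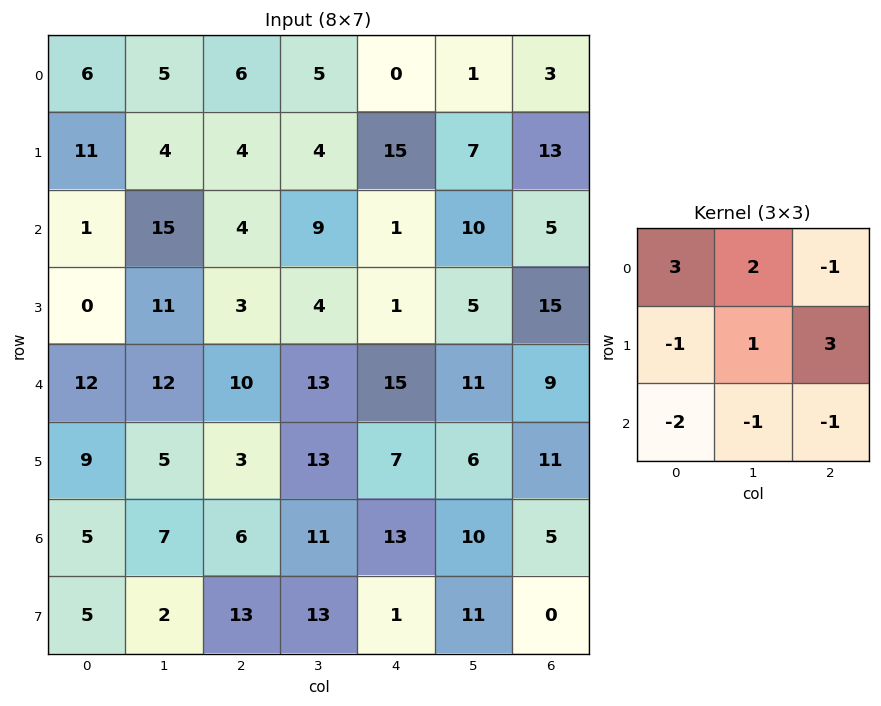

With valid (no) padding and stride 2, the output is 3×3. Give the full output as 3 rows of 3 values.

6 55 13
3 -15 17
32 36 49

Output[0,0]: The receptive field on the input at this output position is [6 5 6 / 11 4 4 / 1 15 4]. Elementwise product with the kernel and sum: 6·3 + 5·2 + 6·-1 + 11·-1 + 4·1 + 4·3 + 1·-2 + 15·-1 + 4·-1.
Output[0,1]: The receptive field on the input at this output position is [6 5 0 / 4 4 15 / 4 9 1]. Elementwise product with the kernel and sum: 6·3 + 5·2 + 0·-1 + 4·-1 + 4·1 + 15·3 + 4·-2 + 9·-1 + 1·-1.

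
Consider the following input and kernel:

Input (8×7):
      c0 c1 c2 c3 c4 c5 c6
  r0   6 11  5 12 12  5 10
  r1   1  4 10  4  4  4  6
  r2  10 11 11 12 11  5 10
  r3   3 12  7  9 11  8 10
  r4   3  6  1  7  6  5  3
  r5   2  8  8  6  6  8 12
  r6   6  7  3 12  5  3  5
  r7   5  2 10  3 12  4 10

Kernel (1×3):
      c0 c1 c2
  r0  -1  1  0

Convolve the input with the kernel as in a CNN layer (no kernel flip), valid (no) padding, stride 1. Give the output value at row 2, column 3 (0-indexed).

-1

The receptive field on the input at this output position is [12 11 5]. Elementwise product with the kernel and sum: 12·-1 + 11·1.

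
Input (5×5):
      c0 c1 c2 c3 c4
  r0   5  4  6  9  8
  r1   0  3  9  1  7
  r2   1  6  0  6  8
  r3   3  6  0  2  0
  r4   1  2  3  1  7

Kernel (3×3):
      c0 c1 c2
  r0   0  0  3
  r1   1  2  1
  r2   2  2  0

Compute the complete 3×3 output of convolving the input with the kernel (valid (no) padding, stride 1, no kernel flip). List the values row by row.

Output[0,0]: The receptive field on the input at this output position is [5 4 6 / 0 3 9 / 1 6 0]. Elementwise product with the kernel and sum: 6·3 + 0·1 + 3·2 + 9·1 + 1·2 + 6·2.

47 61 54
58 27 45
21 36 36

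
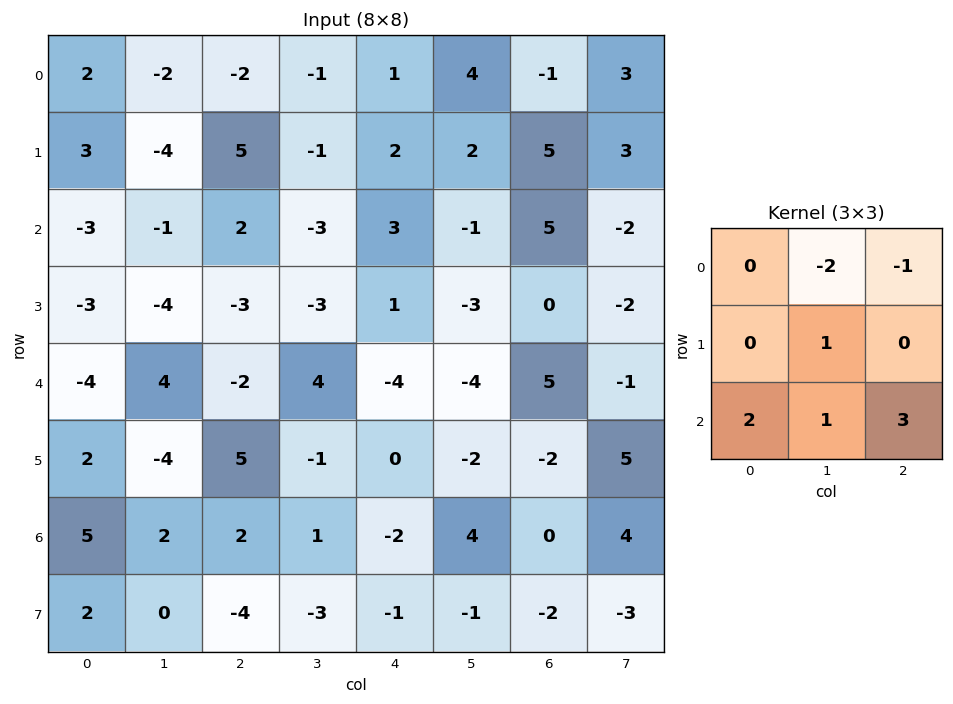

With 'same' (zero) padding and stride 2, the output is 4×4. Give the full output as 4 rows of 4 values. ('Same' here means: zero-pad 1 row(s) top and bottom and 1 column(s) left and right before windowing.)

Output[0,0]: The receptive field on the zero-padded input at this output position is [0 0 0 / 0 2 -2 / 0 3 -4]. Elementwise product with the kernel and sum: 0·-2 + 0·-1 + 2·1 + 0·2 + 3·1 + -4·3.
Output[0,1]: The receptive field on the zero-padded input at this output position is [0 0 0 / -2 -2 -1 / -4 5 -1]. Elementwise product with the kernel and sum: 0·-2 + 0·-1 + -2·1 + -4·2 + 5·1 + -1·3.

-7 -8 7 17
-20 -27 -17 -20
-4 1 -11 16
7 -20 -10 -14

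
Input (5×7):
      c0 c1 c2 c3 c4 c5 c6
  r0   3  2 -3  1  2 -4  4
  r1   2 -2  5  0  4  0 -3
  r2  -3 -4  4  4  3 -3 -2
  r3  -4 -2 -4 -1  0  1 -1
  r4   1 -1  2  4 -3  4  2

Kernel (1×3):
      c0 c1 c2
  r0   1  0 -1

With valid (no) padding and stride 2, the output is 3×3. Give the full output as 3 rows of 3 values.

6 -5 -2
-7 1 5
-1 5 -5

Output[0,0]: The receptive field on the input at this output position is [3 2 -3]. Elementwise product with the kernel and sum: 3·1 + -3·-1.
Output[0,1]: The receptive field on the input at this output position is [-3 1 2]. Elementwise product with the kernel and sum: -3·1 + 2·-1.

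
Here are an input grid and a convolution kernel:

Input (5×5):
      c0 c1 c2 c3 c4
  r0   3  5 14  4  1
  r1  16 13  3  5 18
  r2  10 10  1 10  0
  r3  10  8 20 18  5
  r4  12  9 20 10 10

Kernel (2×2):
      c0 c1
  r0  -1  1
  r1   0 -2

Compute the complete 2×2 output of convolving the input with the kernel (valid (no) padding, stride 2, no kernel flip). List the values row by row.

-24 -20
-16 -27

Output[0,0]: The receptive field on the input at this output position is [3 5 / 16 13]. Elementwise product with the kernel and sum: 3·-1 + 5·1 + 13·-2.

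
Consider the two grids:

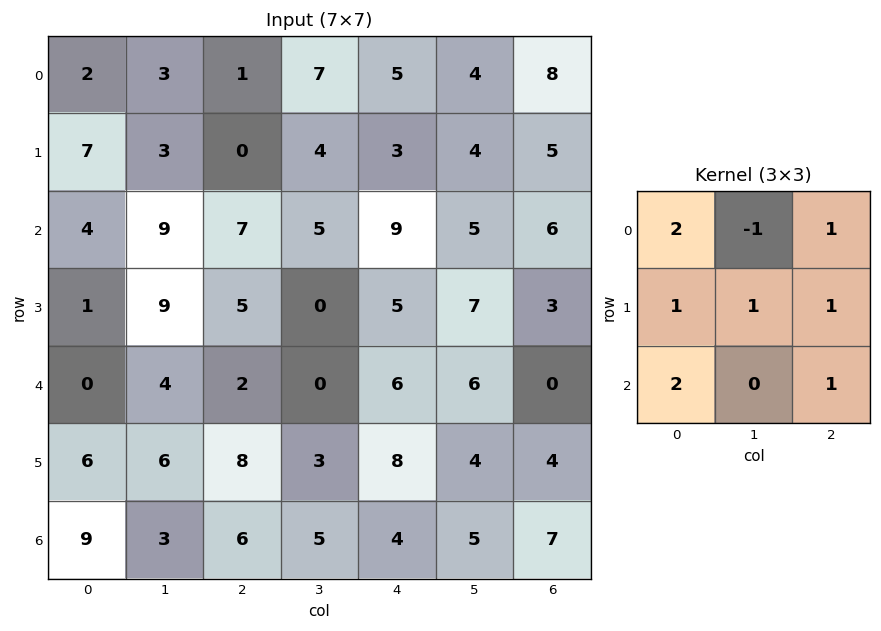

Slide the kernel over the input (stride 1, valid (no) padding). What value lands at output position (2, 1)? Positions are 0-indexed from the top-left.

The receptive field on the input at this output position is [9 7 5 / 9 5 0 / 4 2 0]. Elementwise product with the kernel and sum: 9·2 + 7·-1 + 5·1 + 9·1 + 5·1 + 0·1 + 4·2 + 0·1.

38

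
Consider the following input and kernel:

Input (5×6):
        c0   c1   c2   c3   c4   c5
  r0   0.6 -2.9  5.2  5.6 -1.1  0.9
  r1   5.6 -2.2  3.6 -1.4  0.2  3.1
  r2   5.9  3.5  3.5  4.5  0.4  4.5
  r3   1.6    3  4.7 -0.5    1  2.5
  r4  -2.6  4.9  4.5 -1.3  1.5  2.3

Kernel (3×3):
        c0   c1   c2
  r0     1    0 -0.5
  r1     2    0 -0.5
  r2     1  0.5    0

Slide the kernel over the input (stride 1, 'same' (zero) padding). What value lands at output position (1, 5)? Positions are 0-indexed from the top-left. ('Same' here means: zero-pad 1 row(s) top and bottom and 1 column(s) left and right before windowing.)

The receptive field on the zero-padded input at this output position is [-1.1 0.9 0 / 0.2 3.1 0 / 0.4 4.5 0]. Elementwise product with the kernel and sum: -1.1·1 + 0·-0.5 + 0.2·2 + 0·-0.5 + 0.4·1 + 4.5·0.5.

1.95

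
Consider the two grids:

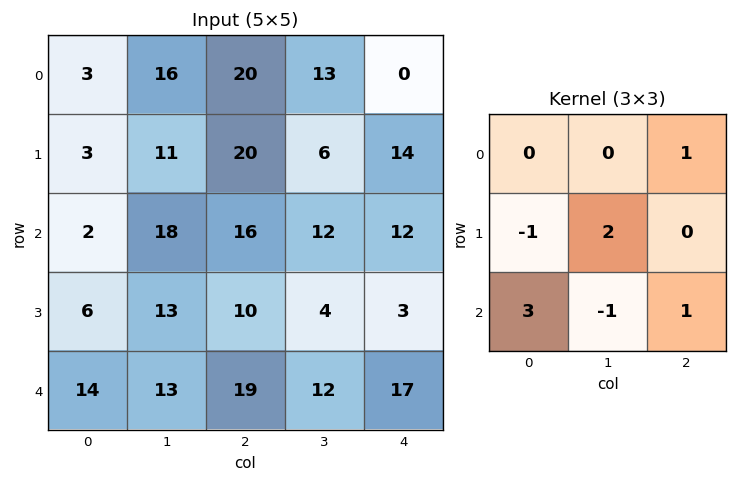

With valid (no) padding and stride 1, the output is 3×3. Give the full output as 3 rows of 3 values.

Output[0,0]: The receptive field on the input at this output position is [3 16 20 / 3 11 20 / 2 18 16]. Elementwise product with the kernel and sum: 20·1 + 3·-1 + 11·2 + 2·3 + 18·-1 + 16·1.
Output[0,1]: The receptive field on the input at this output position is [16 20 13 / 11 20 6 / 18 16 12]. Elementwise product with the kernel and sum: 13·1 + 11·-1 + 20·2 + 18·3 + 16·-1 + 12·1.

43 92 40
69 53 51
84 51 72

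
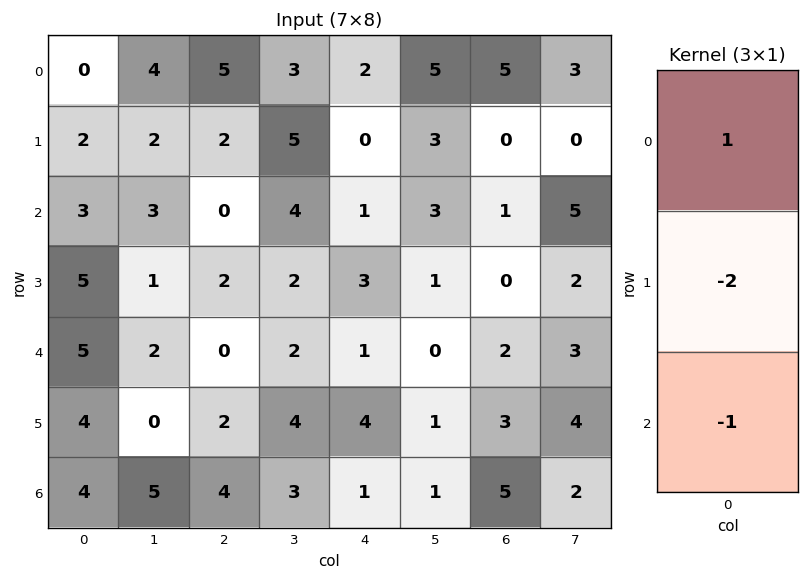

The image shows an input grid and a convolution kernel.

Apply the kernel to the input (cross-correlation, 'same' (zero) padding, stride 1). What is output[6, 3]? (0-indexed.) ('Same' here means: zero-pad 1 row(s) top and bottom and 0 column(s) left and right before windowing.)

-2

The receptive field on the zero-padded input at this output position is [4 / 3 / 0]. Elementwise product with the kernel and sum: 4·1 + 3·-2 + 0·-1.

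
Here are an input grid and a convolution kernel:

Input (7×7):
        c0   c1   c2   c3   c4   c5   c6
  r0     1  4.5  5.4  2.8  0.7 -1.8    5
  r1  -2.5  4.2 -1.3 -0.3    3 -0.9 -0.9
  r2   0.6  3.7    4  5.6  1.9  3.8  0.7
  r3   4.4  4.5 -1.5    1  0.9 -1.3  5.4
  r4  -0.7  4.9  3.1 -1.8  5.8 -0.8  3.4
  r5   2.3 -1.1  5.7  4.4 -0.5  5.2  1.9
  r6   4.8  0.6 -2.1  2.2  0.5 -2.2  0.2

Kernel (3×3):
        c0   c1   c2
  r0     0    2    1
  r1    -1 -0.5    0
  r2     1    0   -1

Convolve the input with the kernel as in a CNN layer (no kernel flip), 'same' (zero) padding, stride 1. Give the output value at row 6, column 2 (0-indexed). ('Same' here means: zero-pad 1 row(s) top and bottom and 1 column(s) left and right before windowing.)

16.25

The receptive field on the zero-padded input at this output position is [-1.1 5.7 4.4 / 0.6 -2.1 2.2 / 0 0 0]. Elementwise product with the kernel and sum: 5.7·2 + 4.4·1 + 0.6·-1 + -2.1·-0.5 + 0·1 + 0·-1.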